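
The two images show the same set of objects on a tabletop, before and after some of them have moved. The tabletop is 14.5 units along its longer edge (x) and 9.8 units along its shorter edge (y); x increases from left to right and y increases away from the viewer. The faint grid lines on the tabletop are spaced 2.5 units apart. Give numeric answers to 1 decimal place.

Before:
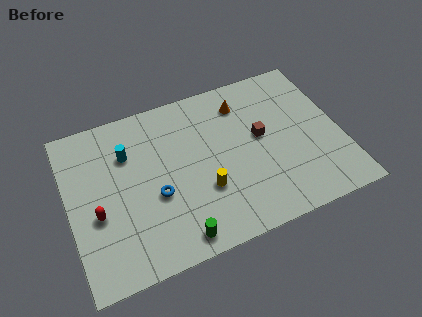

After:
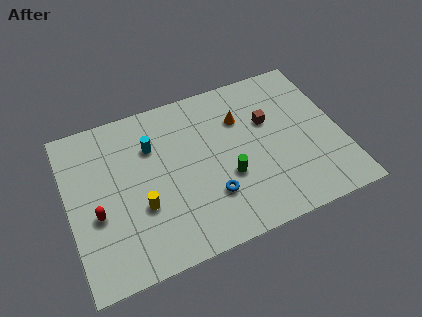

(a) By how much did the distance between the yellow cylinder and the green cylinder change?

+1.8

Before: roughly 2.8 units apart; after: 4.6. That's 1.8 units further apart.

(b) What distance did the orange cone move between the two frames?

0.9

The orange cone was near (9.6, 7.8) before and (9.4, 6.9) after, so it travelled √(0.2² + 0.9²) ≈ 0.9 units.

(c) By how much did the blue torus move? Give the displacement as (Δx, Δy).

(2.8, -1.1)

From the two frames, the blue torus sits at roughly (4.5, 3.9) before and (7.3, 2.8) after.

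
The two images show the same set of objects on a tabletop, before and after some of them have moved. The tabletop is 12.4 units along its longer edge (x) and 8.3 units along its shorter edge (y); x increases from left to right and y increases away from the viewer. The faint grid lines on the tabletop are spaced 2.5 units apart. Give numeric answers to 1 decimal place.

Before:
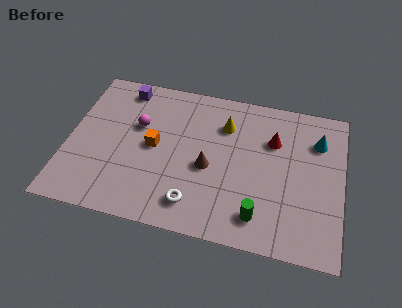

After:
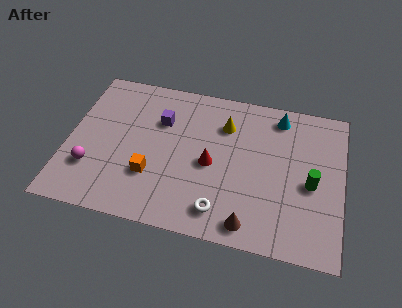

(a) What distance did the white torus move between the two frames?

1.2

The white torus was near (5.9, 1.5) before and (7.1, 1.4) after, so it travelled √(1.2² + 0.1²) ≈ 1.2 units.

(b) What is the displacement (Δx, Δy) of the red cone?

(-2.7, -1.9)

From the two frames, the red cone sits at roughly (9.2, 5.7) before and (6.5, 3.8) after.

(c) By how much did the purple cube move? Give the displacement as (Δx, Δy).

(1.8, -1.5)

The purple cube was at about (2.3, 7.2) and moved to about (4.1, 5.7).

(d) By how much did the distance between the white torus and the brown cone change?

-0.8

Before: roughly 2.2 units apart; after: 1.4. That's 0.8 units closer together.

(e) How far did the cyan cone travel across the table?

2.1

The cyan cone moved from about (11.2, 6.1) to (9.4, 7.1), a distance of √(1.8² + 1.0²) ≈ 2.1.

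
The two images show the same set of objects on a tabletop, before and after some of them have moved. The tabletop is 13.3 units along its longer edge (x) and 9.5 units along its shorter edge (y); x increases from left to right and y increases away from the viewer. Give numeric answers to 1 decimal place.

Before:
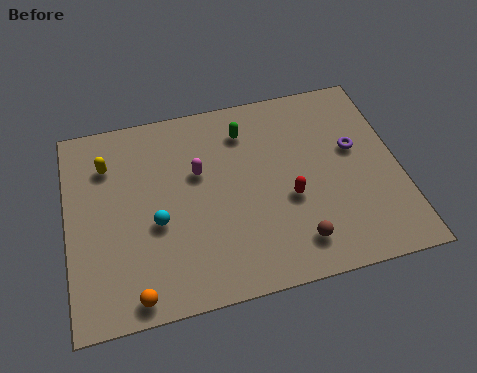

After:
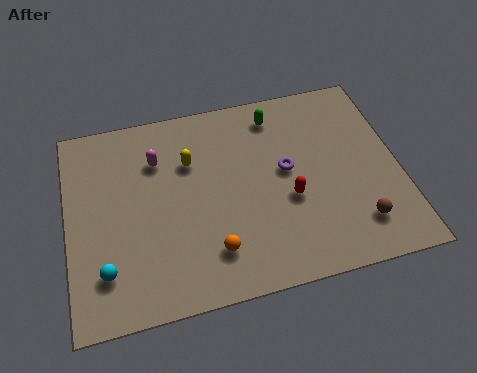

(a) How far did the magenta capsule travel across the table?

1.9

The magenta capsule moved from about (5.3, 5.9) to (3.7, 6.9), a distance of √(1.6² + 1.0²) ≈ 1.9.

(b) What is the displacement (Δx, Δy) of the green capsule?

(1.3, 0.5)

The green capsule was at about (7.3, 7.5) and moved to about (8.6, 8.0).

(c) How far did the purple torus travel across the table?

2.8

The purple torus moved from about (11.6, 5.6) to (8.8, 5.2), a distance of √(2.8² + 0.4²) ≈ 2.8.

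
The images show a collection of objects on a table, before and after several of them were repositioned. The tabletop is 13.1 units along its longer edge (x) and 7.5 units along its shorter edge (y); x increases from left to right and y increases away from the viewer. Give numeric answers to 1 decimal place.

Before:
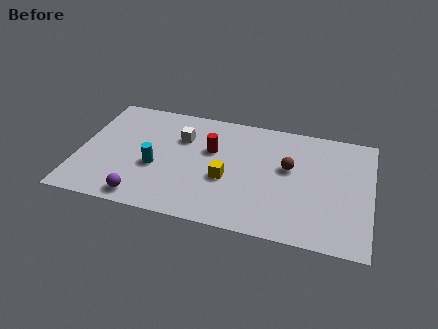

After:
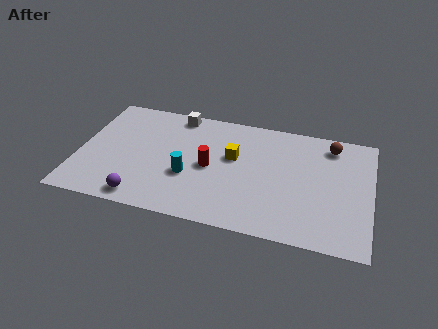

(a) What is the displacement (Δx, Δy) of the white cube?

(-0.3, 1.5)

From the two frames, the white cube sits at roughly (4.5, 5.2) before and (4.2, 6.7) after.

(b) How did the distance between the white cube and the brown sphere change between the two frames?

+2.0

Before: roughly 5.0 units apart; after: 7.0. That's 2.0 units further apart.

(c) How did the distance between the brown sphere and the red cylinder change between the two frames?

+2.4

They were about 3.5 units apart before and 5.9 after — 2.4 units further apart.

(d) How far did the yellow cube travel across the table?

1.5

The yellow cube was near (6.7, 3.0) before and (6.9, 4.5) after, so it travelled √(0.2² + 1.5²) ≈ 1.5 units.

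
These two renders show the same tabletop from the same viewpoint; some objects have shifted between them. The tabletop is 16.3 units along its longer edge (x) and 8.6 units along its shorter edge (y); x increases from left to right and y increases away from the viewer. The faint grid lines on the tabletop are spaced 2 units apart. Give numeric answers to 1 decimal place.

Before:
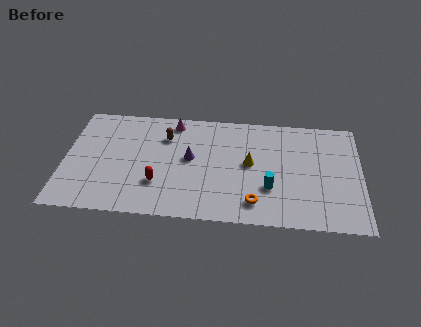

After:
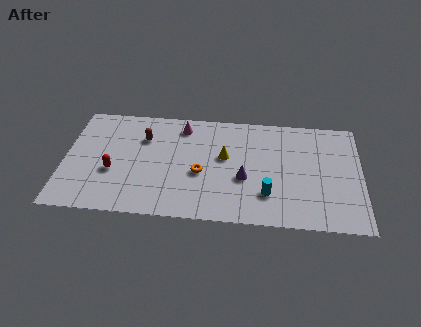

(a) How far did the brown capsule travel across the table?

1.2

The brown capsule was near (5.5, 6.3) before and (4.3, 6.1) after, so it travelled √(1.2² + 0.2²) ≈ 1.2 units.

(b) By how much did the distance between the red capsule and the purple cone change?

+4.5

They were about 2.7 units apart before and 7.2 after — 4.5 units further apart.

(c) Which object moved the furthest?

the orange torus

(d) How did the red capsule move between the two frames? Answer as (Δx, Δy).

(-2.5, 0.7)

From the two frames, the red capsule sits at roughly (5.2, 2.6) before and (2.7, 3.3) after.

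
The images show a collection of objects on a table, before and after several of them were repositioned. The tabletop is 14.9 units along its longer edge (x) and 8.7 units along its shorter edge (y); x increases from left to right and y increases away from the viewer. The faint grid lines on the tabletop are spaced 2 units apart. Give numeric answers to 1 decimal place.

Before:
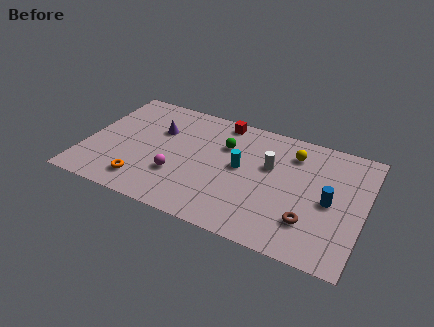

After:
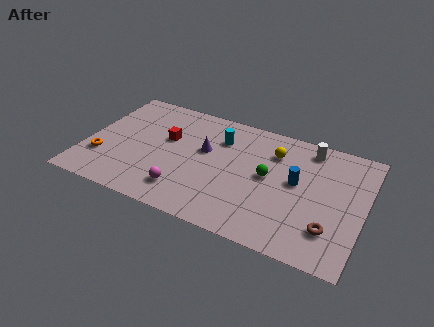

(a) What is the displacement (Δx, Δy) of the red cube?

(-2.7, -2.5)

The red cube was at about (6.9, 7.8) and moved to about (4.2, 5.3).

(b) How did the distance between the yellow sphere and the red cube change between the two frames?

+1.7

The distance was about 4.1 in the first image and 5.8 in the second, so they moved 1.7 units further apart.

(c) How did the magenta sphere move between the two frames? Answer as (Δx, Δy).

(0.5, -1.0)

From the two frames, the magenta sphere sits at roughly (5.1, 2.8) before and (5.6, 1.8) after.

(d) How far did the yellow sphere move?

1.0

The yellow sphere was near (10.9, 6.8) before and (9.9, 6.5) after, so it travelled √(1.0² + 0.3²) ≈ 1.0 units.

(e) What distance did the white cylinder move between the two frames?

2.8

The white cylinder moved from about (9.8, 5.4) to (11.7, 7.5), a distance of √(1.9² + 2.1²) ≈ 2.8.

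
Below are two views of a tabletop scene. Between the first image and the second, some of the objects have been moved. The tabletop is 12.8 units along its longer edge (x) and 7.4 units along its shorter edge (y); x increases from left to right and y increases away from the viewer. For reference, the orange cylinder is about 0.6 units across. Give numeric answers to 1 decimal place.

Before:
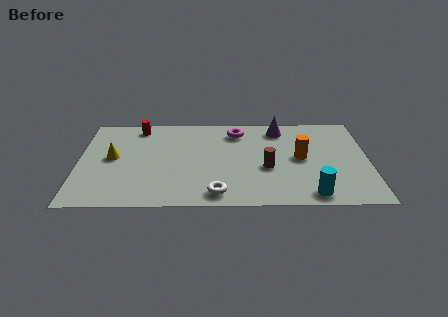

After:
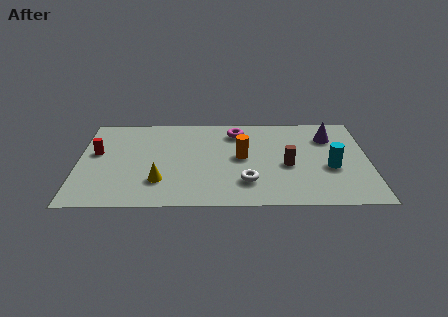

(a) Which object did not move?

the magenta torus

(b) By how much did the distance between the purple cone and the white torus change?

-0.7

The distance was about 5.9 in the first image and 5.2 in the second, so they moved 0.7 units closer together.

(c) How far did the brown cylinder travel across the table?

0.9

From (8.3, 3.0) to (9.2, 3.2), the brown cylinder covered √(0.9² + 0.2²) ≈ 0.9 units.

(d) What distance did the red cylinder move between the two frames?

2.8

The red cylinder was near (2.6, 6.4) before and (0.8, 4.3) after, so it travelled √(1.8² + 2.1²) ≈ 2.8 units.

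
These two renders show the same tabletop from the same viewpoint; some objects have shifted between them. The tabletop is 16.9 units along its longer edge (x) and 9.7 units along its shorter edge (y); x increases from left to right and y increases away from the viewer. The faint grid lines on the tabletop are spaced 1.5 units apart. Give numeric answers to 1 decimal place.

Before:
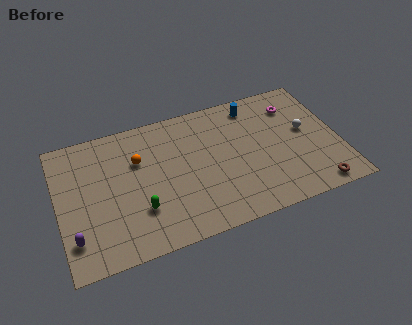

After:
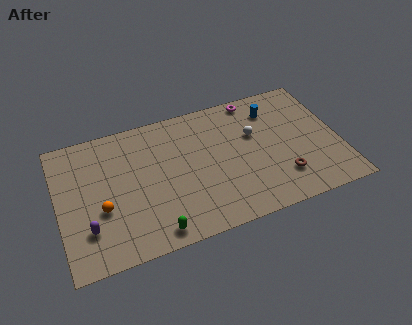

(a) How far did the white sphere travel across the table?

3.2

The white sphere moved from about (15.0, 5.4) to (11.9, 6.1), a distance of √(3.1² + 0.7²) ≈ 3.2.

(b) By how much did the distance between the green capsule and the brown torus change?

-2.7

The distance was about 10.6 in the first image and 7.9 in the second, so they moved 2.7 units closer together.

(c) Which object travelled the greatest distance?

the orange sphere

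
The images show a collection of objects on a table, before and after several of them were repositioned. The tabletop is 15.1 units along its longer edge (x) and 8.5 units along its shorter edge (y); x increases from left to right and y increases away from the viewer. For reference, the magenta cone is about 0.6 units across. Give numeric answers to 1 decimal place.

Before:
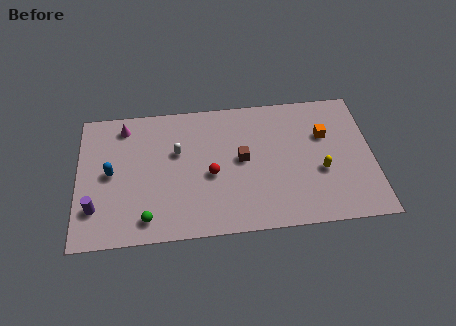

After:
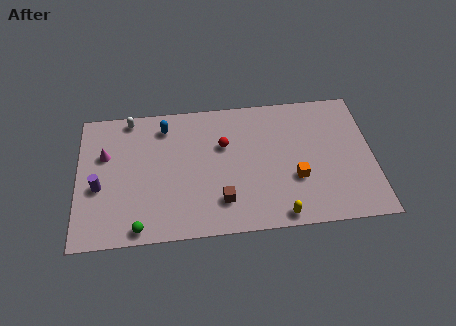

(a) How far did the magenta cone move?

2.0

The magenta cone was near (2.4, 7.2) before and (1.4, 5.5) after, so it travelled √(1.0² + 1.7²) ≈ 2.0 units.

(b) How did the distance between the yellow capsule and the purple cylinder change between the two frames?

-2.1

The distance was about 11.6 in the first image and 9.5 in the second, so they moved 2.1 units closer together.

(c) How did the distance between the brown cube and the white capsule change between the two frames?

+3.9

The distance was about 3.4 in the first image and 7.3 in the second, so they moved 3.9 units further apart.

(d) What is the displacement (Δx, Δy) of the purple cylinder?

(0.2, 1.3)

The purple cylinder started near (0.9, 2.2) and ended near (1.1, 3.5).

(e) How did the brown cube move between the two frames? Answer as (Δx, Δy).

(-1.1, -2.5)

The brown cube started near (8.4, 4.5) and ended near (7.3, 2.0).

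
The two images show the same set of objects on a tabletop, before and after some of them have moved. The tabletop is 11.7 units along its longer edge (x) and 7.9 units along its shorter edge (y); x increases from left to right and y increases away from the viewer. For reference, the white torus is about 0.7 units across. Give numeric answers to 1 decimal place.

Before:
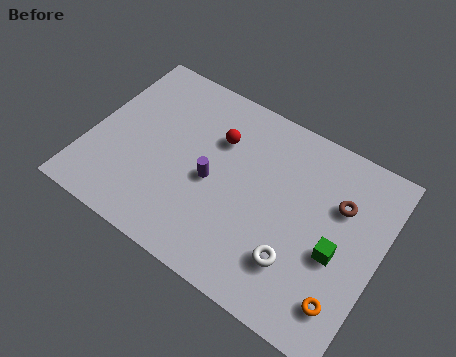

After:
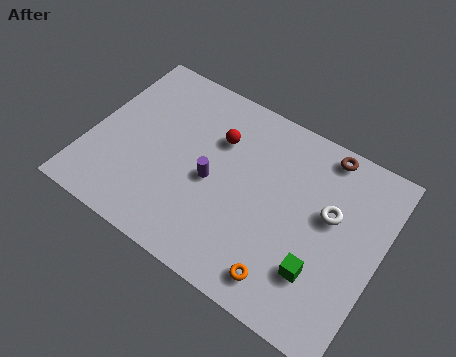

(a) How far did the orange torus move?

2.3

The orange torus moved from about (10.7, 1.6) to (8.4, 1.2), a distance of √(2.3² + 0.4²) ≈ 2.3.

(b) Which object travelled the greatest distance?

the white torus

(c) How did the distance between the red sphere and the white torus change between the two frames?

-0.3

Before: roughly 5.1 units apart; after: 4.8. That's 0.3 units closer together.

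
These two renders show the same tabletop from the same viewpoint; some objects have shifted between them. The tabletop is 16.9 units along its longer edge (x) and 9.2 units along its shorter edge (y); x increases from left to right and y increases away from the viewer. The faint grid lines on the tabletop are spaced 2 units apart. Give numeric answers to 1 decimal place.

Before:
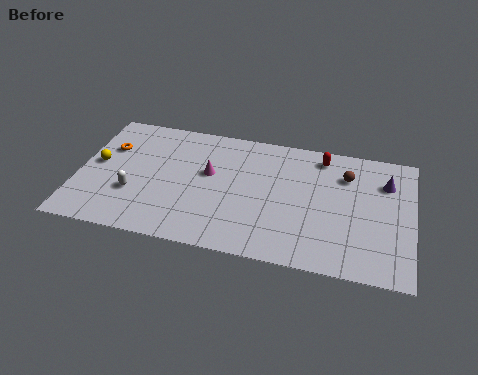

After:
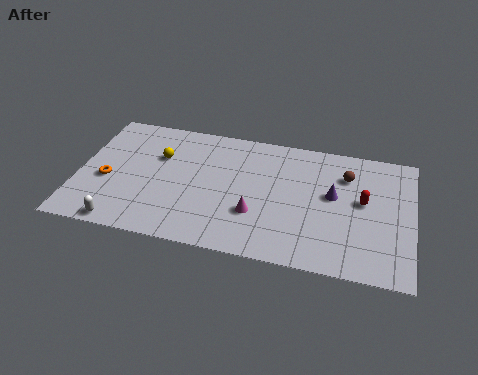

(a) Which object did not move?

the brown sphere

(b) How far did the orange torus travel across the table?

2.4

From (1.4, 6.2) to (1.5, 3.8), the orange torus covered √(0.1² + 2.4²) ≈ 2.4 units.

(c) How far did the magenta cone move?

3.5

The magenta cone was near (6.6, 5.4) before and (9.1, 3.0) after, so it travelled √(2.5² + 2.4²) ≈ 3.5 units.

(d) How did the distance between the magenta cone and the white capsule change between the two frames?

+2.6

The distance was about 4.4 in the first image and 7.0 in the second, so they moved 2.6 units further apart.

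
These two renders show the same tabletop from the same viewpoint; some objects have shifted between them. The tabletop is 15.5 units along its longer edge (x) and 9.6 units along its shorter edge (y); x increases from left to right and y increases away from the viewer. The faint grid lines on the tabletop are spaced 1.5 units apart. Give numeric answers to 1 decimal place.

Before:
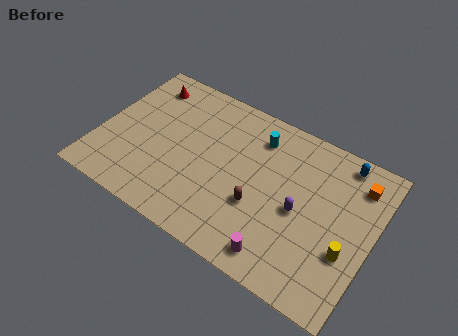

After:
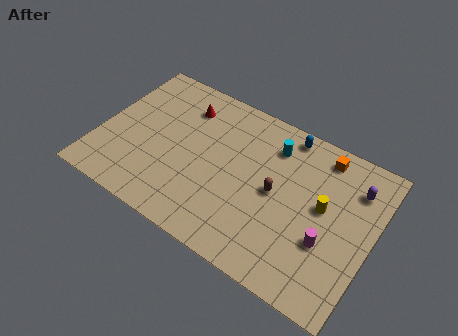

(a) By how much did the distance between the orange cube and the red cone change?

-4.5

Before: roughly 12.4 units apart; after: 7.9. That's 4.5 units closer together.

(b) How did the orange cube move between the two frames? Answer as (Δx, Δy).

(-2.1, 0.7)

The orange cube was at about (14.3, 7.6) and moved to about (12.2, 8.3).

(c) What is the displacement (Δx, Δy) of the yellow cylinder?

(-1.6, 1.9)

The yellow cylinder started near (14.3, 3.4) and ended near (12.7, 5.3).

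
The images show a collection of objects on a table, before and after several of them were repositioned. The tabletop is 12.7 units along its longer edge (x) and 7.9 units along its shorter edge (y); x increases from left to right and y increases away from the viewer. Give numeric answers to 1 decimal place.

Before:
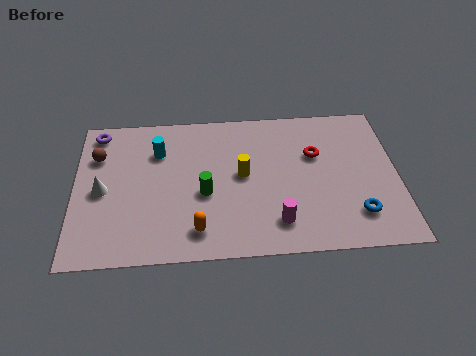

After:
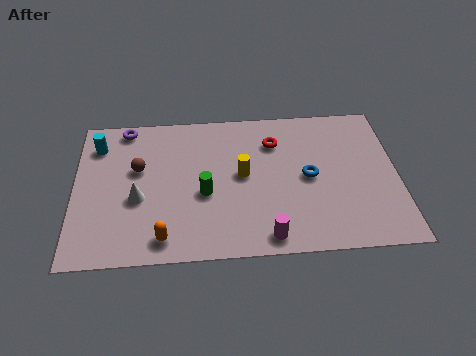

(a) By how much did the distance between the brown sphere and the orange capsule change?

-1.9

They were about 5.7 units apart before and 3.8 after — 1.9 units closer together.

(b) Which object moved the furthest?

the blue torus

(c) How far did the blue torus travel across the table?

2.8

The blue torus moved from about (11.0, 1.8) to (9.2, 3.9), a distance of √(1.8² + 2.1²) ≈ 2.8.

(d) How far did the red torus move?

1.8

From (9.5, 5.1) to (7.9, 5.9), the red torus covered √(1.6² + 0.8²) ≈ 1.8 units.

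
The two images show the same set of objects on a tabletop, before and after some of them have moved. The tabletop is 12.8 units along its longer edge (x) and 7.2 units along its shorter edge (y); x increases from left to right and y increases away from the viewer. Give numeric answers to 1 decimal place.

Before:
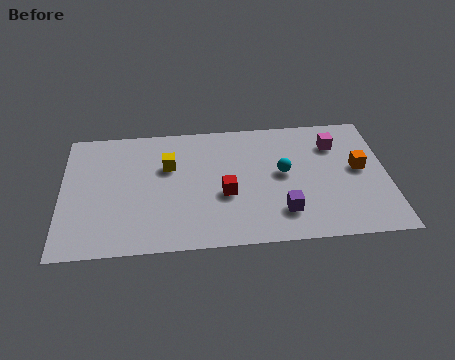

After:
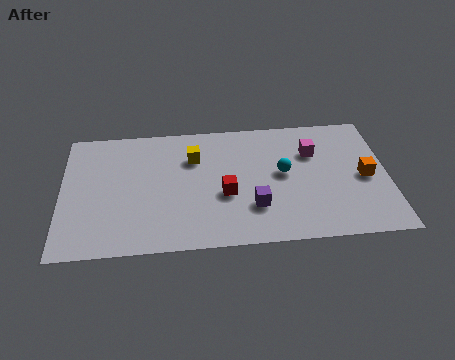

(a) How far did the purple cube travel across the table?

1.2

From (8.6, 1.7) to (7.5, 2.1), the purple cube covered √(1.1² + 0.4²) ≈ 1.2 units.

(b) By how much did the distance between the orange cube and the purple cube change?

+0.8

The distance was about 3.8 in the first image and 4.6 in the second, so they moved 0.8 units further apart.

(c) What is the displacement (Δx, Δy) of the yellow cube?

(1.0, 0.4)

The yellow cube was at about (4.2, 4.7) and moved to about (5.2, 5.1).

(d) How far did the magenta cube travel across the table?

1.0

From (10.8, 5.4) to (9.9, 5.0), the magenta cube covered √(0.9² + 0.4²) ≈ 1.0 units.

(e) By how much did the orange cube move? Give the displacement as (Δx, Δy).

(0.2, -0.5)

From the two frames, the orange cube sits at roughly (11.7, 3.9) before and (11.9, 3.4) after.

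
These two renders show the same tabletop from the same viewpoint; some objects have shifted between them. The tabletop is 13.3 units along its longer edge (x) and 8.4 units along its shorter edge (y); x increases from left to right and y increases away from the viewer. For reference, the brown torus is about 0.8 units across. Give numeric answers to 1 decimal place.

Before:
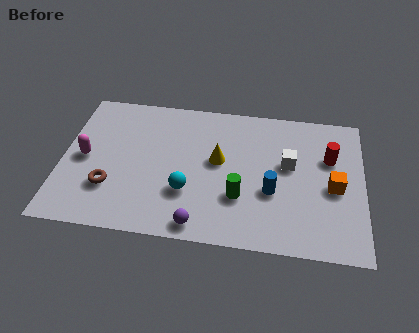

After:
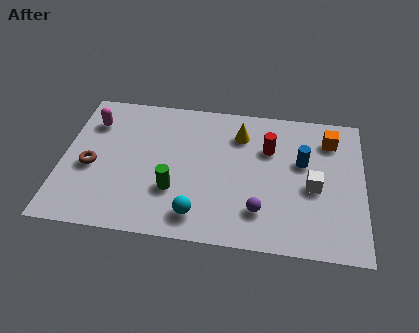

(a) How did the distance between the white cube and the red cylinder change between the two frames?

+0.9

The distance was about 1.9 in the first image and 2.8 in the second, so they moved 0.9 units further apart.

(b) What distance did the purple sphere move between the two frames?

2.8

From (6.2, 0.9) to (8.8, 2.0), the purple sphere covered √(2.6² + 1.1²) ≈ 2.8 units.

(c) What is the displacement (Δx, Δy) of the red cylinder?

(-2.7, 0.2)

The red cylinder started near (11.8, 5.5) and ended near (9.1, 5.7).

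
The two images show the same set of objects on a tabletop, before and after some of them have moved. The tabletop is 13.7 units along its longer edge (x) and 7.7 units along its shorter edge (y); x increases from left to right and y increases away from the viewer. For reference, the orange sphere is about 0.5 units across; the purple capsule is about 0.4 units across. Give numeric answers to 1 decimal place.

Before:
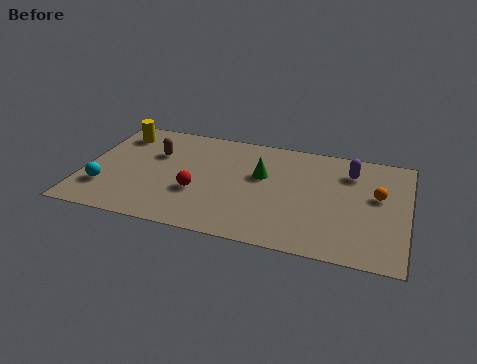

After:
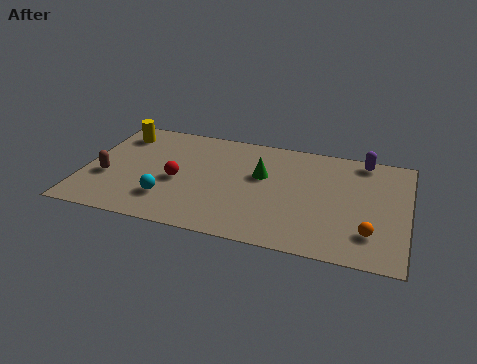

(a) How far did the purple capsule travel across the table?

1.1

The purple capsule was near (11.2, 5.9) before and (11.7, 6.9) after, so it travelled √(0.5² + 1.0²) ≈ 1.1 units.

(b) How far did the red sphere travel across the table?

1.1

The red sphere moved from about (4.9, 2.8) to (4.0, 3.4), a distance of √(0.9² + 0.6²) ≈ 1.1.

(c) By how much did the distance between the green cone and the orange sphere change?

+0.6

The distance was about 4.9 in the first image and 5.5 in the second, so they moved 0.6 units further apart.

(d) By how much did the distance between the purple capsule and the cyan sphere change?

-1.5

Before: roughly 10.9 units apart; after: 9.4. That's 1.5 units closer together.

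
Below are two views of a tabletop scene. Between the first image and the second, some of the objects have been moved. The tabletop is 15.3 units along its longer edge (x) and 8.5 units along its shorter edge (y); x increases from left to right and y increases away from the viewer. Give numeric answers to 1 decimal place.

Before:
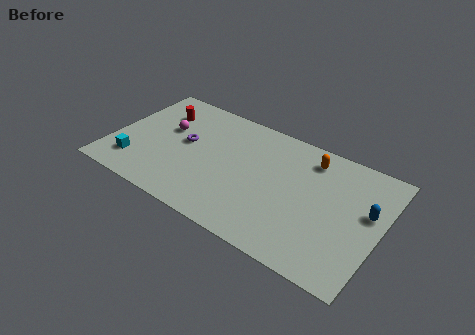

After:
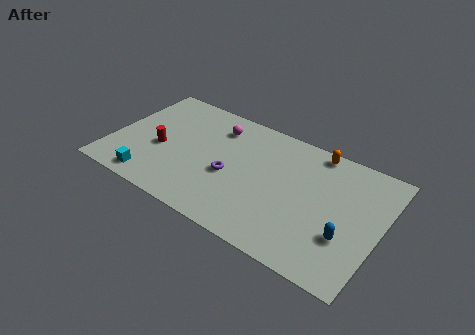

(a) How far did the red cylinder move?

2.7

The red cylinder moved from about (2.3, 6.3) to (2.8, 3.6), a distance of √(0.5² + 2.7²) ≈ 2.7.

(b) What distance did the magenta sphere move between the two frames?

3.1

The magenta sphere was near (2.9, 5.2) before and (5.6, 6.7) after, so it travelled √(2.7² + 1.5²) ≈ 3.1 units.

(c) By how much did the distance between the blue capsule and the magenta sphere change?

-2.7

They were about 11.6 units apart before and 8.9 after — 2.7 units closer together.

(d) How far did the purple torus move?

3.0

From (4.1, 4.7) to (6.9, 3.6), the purple torus covered √(2.8² + 1.1²) ≈ 3.0 units.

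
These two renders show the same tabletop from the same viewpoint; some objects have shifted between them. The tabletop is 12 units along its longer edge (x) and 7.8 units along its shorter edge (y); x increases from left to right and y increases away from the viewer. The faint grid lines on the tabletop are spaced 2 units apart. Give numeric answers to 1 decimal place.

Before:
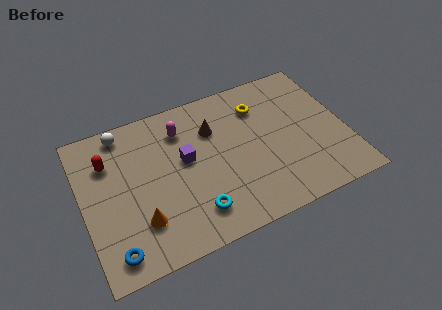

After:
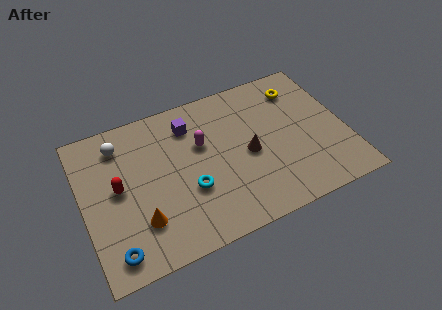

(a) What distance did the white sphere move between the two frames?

0.6

The white sphere moved from about (2.1, 6.9) to (1.9, 6.3), a distance of √(0.2² + 0.6²) ≈ 0.6.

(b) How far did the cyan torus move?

1.2

The cyan torus was near (4.8, 1.6) before and (4.7, 2.8) after, so it travelled √(0.1² + 1.2²) ≈ 1.2 units.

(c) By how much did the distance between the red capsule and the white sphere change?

+0.7

The distance was about 1.5 in the first image and 2.2 in the second, so they moved 0.7 units further apart.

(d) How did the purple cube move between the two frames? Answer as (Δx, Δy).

(0.4, 1.7)

From the two frames, the purple cube sits at roughly (4.7, 4.4) before and (5.1, 6.1) after.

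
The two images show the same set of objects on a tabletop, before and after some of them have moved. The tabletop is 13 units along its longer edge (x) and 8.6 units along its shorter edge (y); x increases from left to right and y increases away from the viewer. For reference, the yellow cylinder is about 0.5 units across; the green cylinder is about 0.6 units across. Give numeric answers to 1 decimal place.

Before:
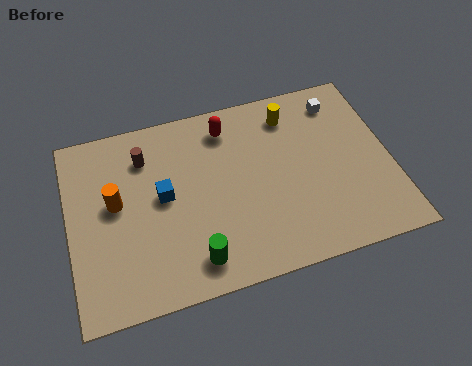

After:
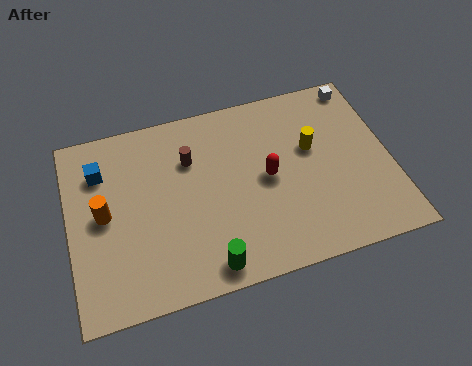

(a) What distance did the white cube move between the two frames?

1.1

The white cube was near (11.2, 7.1) before and (12.1, 7.7) after, so it travelled √(0.9² + 0.6²) ≈ 1.1 units.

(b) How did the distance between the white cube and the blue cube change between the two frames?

+3.0

Before: roughly 7.8 units apart; after: 10.8. That's 3.0 units further apart.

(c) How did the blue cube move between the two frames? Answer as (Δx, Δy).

(-2.4, 1.8)

The blue cube started near (3.8, 4.6) and ended near (1.4, 6.4).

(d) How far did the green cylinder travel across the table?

0.6

From (4.8, 1.4) to (5.3, 1.0), the green cylinder covered √(0.5² + 0.4²) ≈ 0.6 units.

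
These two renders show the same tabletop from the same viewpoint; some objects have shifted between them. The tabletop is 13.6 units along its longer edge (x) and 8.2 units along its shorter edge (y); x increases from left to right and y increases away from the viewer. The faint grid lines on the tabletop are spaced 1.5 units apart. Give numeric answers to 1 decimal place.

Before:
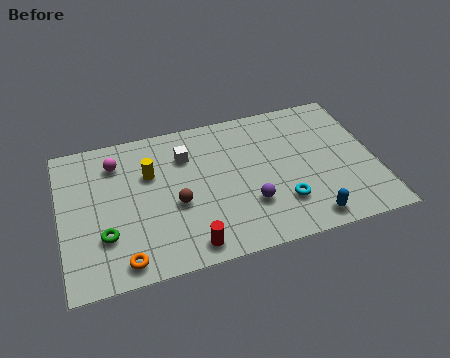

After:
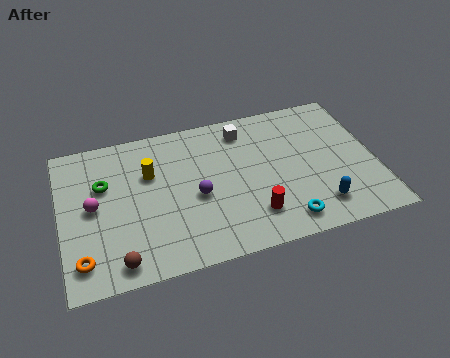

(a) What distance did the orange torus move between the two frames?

1.8

The orange torus moved from about (2.5, 1.0) to (0.8, 1.5), a distance of √(1.7² + 0.5²) ≈ 1.8.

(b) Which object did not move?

the yellow cylinder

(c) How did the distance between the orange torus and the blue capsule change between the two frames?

+2.2

The distance was about 7.9 in the first image and 10.1 in the second, so they moved 2.2 units further apart.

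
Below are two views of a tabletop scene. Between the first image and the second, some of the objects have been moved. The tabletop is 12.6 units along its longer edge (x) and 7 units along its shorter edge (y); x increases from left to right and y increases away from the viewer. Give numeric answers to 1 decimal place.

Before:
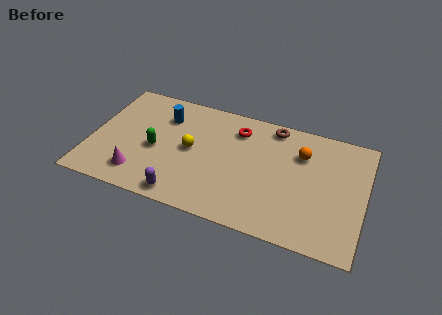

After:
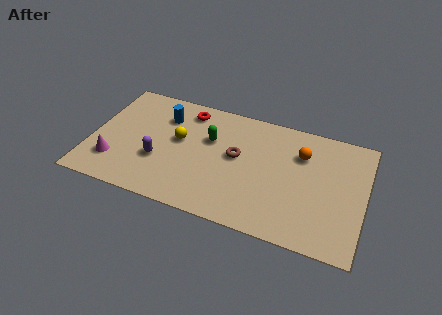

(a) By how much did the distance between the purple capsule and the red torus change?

-1.6

Before: roughly 5.1 units apart; after: 3.5. That's 1.6 units closer together.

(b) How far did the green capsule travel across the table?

2.8

The green capsule was near (3.0, 3.1) before and (5.4, 4.5) after, so it travelled √(2.4² + 1.4²) ≈ 2.8 units.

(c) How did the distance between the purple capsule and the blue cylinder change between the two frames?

-1.9

They were about 4.6 units apart before and 2.7 after — 1.9 units closer together.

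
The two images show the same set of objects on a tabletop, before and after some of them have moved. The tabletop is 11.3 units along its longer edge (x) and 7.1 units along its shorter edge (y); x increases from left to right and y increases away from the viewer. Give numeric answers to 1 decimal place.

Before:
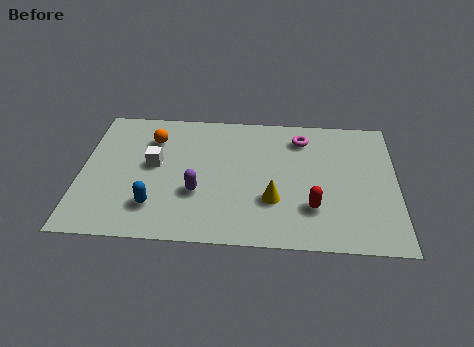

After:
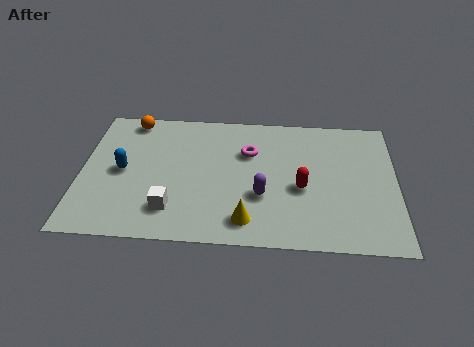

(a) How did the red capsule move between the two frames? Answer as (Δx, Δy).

(-0.4, 1.0)

The red capsule was at about (8.3, 2.0) and moved to about (7.9, 3.0).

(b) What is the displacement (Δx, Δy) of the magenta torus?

(-1.9, -0.9)

From the two frames, the magenta torus sits at roughly (7.9, 5.7) before and (6.0, 4.8) after.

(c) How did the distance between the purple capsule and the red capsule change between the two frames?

-2.6

The distance was about 4.1 in the first image and 1.5 in the second, so they moved 2.6 units closer together.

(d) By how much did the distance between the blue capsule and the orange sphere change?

-0.8

They were about 3.6 units apart before and 2.8 after — 0.8 units closer together.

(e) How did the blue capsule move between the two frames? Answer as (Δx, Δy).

(-1.2, 1.8)

The blue capsule started near (2.7, 1.7) and ended near (1.5, 3.5).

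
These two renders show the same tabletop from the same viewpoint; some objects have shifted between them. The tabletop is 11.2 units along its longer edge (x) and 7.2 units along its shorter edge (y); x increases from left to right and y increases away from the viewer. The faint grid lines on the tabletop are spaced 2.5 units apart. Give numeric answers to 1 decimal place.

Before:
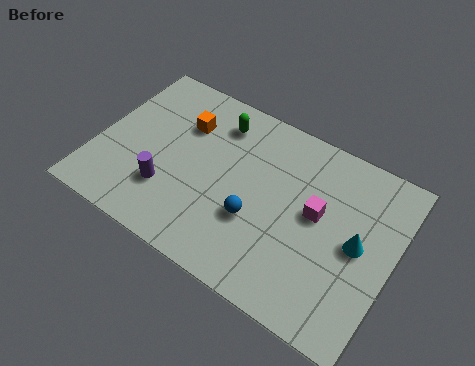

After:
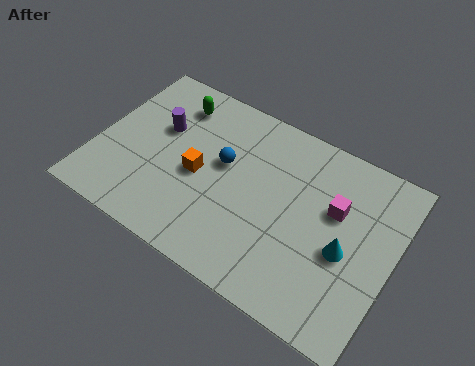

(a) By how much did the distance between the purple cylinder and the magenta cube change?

+1.0

Before: roughly 5.7 units apart; after: 6.7. That's 1.0 units further apart.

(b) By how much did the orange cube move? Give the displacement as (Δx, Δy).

(0.9, -1.8)

The orange cube started near (3.0, 5.1) and ended near (3.9, 3.3).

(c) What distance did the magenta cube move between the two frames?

0.8

The magenta cube moved from about (8.3, 4.0) to (8.9, 4.5), a distance of √(0.6² + 0.5²) ≈ 0.8.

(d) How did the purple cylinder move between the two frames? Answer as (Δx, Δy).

(-0.7, 2.4)

The purple cylinder was at about (2.9, 2.1) and moved to about (2.2, 4.5).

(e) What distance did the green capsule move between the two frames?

1.7

The green capsule moved from about (4.2, 5.8) to (2.5, 5.8), a distance of √(1.7² + 0.0²) ≈ 1.7.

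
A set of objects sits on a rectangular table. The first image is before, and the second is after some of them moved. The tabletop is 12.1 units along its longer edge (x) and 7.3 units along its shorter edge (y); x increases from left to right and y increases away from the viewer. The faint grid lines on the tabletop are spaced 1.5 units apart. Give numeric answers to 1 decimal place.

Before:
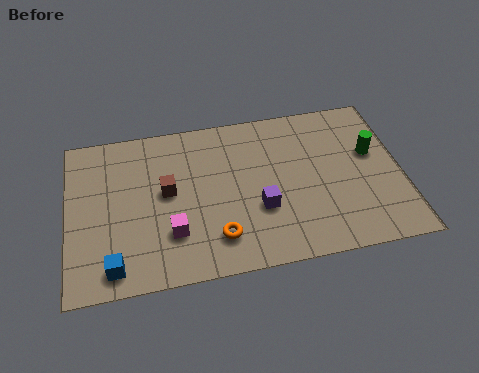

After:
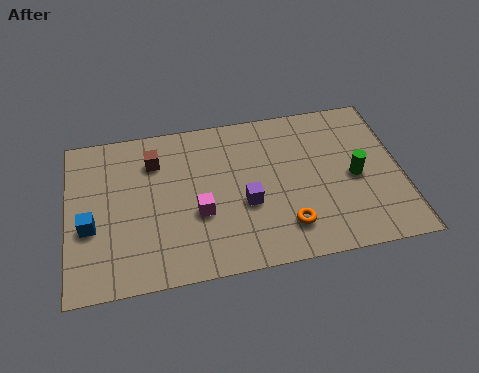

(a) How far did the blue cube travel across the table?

2.1

The blue cube moved from about (1.6, 1.0) to (0.8, 2.9), a distance of √(0.8² + 1.9²) ≈ 2.1.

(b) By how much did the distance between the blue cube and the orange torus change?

+3.4

Before: roughly 3.7 units apart; after: 7.1. That's 3.4 units further apart.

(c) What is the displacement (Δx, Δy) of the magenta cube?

(1.0, 0.7)

From the two frames, the magenta cube sits at roughly (3.7, 2.1) before and (4.7, 2.8) after.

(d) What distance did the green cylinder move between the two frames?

1.2

The green cylinder moved from about (11.1, 4.4) to (10.4, 3.4), a distance of √(0.7² + 1.0²) ≈ 1.2.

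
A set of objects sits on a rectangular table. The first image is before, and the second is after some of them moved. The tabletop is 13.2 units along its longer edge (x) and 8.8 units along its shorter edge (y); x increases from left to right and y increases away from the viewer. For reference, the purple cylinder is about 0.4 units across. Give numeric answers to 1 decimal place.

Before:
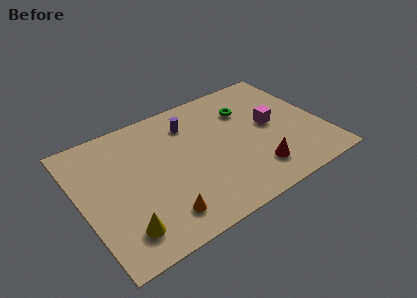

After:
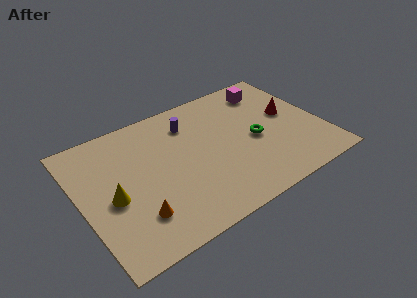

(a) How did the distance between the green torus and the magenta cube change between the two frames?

+1.5

The distance was about 2.0 in the first image and 3.5 in the second, so they moved 1.5 units further apart.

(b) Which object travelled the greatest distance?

the red cone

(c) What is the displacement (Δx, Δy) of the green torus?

(0.1, -2.3)

The green torus started near (9.4, 6.3) and ended near (9.5, 4.0).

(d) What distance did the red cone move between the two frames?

3.9

From (9.1, 1.9) to (11.6, 4.9), the red cone covered √(2.5² + 3.0²) ≈ 3.9 units.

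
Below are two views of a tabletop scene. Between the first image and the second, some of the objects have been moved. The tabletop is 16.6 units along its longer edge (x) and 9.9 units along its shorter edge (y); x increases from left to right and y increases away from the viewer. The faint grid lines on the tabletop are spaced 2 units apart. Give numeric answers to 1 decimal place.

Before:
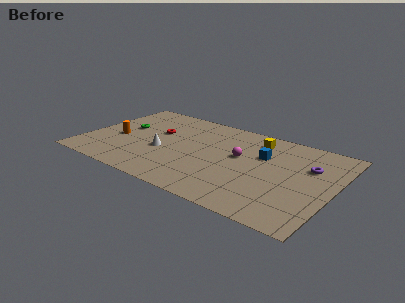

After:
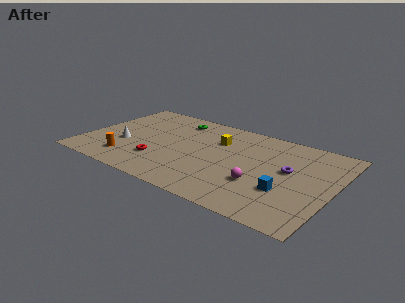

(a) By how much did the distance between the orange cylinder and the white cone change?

-1.4

The distance was about 3.2 in the first image and 1.8 in the second, so they moved 1.4 units closer together.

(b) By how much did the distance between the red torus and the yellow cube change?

-1.5

They were about 6.8 units apart before and 5.3 after — 1.5 units closer together.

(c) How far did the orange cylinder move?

2.5

The orange cylinder was near (2.1, 4.2) before and (3.3, 2.0) after, so it travelled √(1.2² + 2.2²) ≈ 2.5 units.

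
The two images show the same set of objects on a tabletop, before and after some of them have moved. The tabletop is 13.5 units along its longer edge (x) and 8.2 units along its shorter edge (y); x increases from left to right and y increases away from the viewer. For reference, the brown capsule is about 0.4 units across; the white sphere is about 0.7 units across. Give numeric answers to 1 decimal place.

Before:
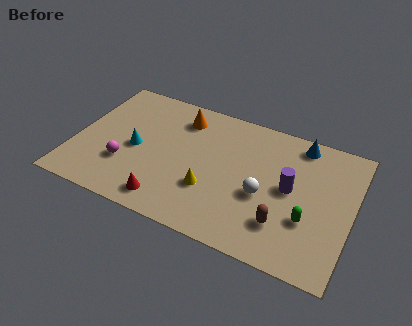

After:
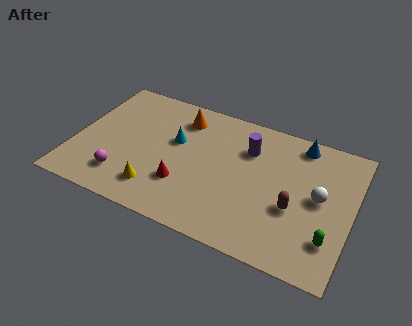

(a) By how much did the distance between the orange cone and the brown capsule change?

-0.3

The distance was about 7.1 in the first image and 6.8 in the second, so they moved 0.3 units closer together.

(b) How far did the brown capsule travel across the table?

1.2

The brown capsule moved from about (10.4, 2.1) to (10.8, 3.2), a distance of √(0.4² + 1.1²) ≈ 1.2.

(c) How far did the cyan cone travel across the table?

2.2

From (3.0, 3.8) to (4.8, 5.0), the cyan cone covered √(1.8² + 1.2²) ≈ 2.2 units.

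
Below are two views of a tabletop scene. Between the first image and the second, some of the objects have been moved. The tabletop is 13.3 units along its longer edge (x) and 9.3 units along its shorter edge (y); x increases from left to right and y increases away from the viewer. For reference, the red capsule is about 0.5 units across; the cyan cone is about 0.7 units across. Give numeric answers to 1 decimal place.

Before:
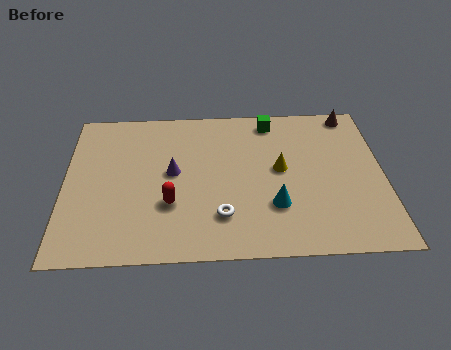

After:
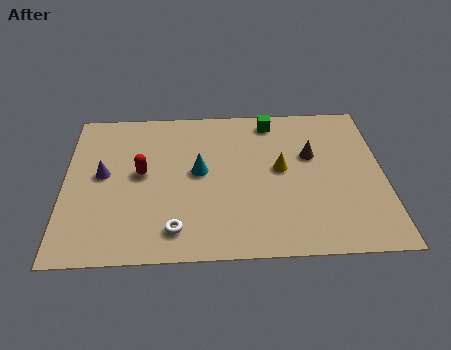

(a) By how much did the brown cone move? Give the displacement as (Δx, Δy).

(-1.8, -2.6)

From the two frames, the brown cone sits at roughly (12.1, 8.4) before and (10.3, 5.8) after.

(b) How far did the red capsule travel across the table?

2.2

From (4.4, 3.1) to (3.2, 5.0), the red capsule covered √(1.2² + 1.9²) ≈ 2.2 units.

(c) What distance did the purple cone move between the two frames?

2.9

From (4.5, 5.0) to (1.6, 5.0), the purple cone covered √(2.9² + 0.0²) ≈ 2.9 units.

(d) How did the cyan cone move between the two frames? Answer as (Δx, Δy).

(-3.1, 2.2)

The cyan cone was at about (8.7, 2.8) and moved to about (5.6, 5.0).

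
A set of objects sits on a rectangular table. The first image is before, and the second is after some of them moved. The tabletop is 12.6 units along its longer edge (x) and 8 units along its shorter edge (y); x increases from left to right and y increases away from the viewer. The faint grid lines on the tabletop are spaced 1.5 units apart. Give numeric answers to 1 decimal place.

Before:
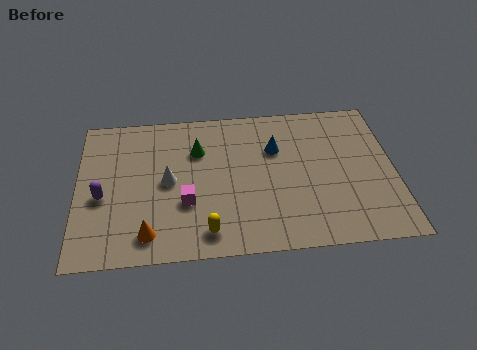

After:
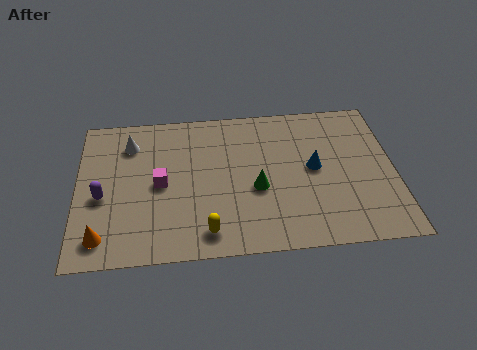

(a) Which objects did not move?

the yellow capsule and the purple capsule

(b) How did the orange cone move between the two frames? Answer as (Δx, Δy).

(-1.8, 0.0)

From the two frames, the orange cone sits at roughly (2.8, 1.3) before and (1.0, 1.3) after.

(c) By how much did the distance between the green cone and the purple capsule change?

+1.7

Before: roughly 4.4 units apart; after: 6.1. That's 1.7 units further apart.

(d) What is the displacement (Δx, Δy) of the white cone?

(-1.5, 2.2)

The white cone was at about (3.6, 4.0) and moved to about (2.1, 6.2).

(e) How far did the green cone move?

3.3

The green cone was near (4.8, 5.6) before and (7.1, 3.3) after, so it travelled √(2.3² + 2.3²) ≈ 3.3 units.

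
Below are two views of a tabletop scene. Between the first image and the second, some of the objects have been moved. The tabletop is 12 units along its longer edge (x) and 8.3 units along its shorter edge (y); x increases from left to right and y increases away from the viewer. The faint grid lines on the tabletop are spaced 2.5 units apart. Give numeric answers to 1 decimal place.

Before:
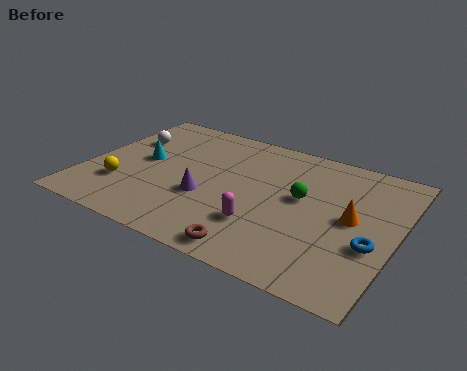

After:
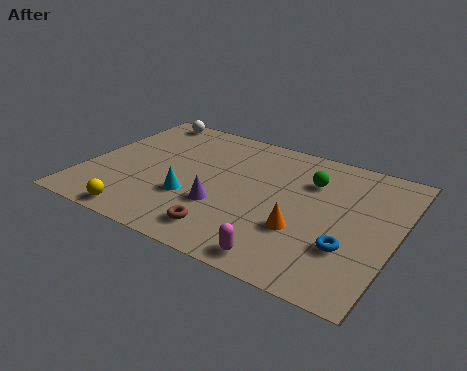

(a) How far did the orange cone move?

2.3

The orange cone was near (10.3, 4.3) before and (8.6, 2.8) after, so it travelled √(1.7² + 1.5²) ≈ 2.3 units.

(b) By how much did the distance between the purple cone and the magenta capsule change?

+0.9

The distance was about 2.4 in the first image and 3.3 in the second, so they moved 0.9 units further apart.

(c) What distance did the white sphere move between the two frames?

1.9

The white sphere was near (1.2, 5.6) before and (1.5, 7.5) after, so it travelled √(0.3² + 1.9²) ≈ 1.9 units.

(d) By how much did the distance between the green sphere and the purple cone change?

+0.5

Before: roughly 3.8 units apart; after: 4.3. That's 0.5 units further apart.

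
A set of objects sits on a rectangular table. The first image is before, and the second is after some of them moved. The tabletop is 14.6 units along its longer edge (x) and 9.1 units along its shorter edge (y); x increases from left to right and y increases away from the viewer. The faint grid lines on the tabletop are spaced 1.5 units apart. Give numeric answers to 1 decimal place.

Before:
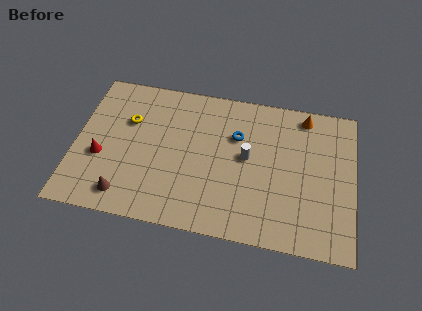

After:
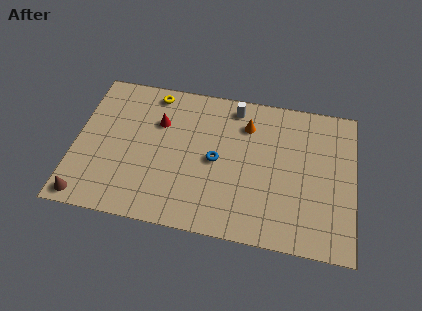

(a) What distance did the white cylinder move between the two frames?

3.1

From (9.0, 4.9) to (8.2, 7.9), the white cylinder covered √(0.8² + 3.0²) ≈ 3.1 units.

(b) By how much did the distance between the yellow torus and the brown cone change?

+3.1

Before: roughly 4.6 units apart; after: 7.7. That's 3.1 units further apart.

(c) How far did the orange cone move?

3.2

The orange cone was near (11.9, 8.0) before and (8.9, 6.9) after, so it travelled √(3.0² + 1.1²) ≈ 3.2 units.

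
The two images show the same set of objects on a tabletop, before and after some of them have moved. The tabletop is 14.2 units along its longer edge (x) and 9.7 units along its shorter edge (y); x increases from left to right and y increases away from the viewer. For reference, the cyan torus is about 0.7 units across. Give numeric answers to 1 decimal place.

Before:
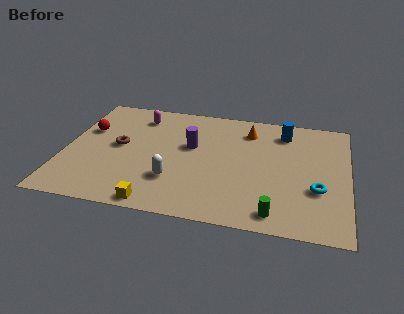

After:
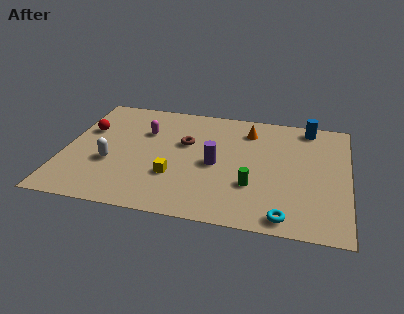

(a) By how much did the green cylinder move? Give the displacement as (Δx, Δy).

(-1.2, 1.9)

The green cylinder started near (10.7, 1.2) and ended near (9.5, 3.1).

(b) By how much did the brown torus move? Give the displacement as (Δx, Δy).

(3.3, 0.9)

The brown torus started near (2.7, 5.1) and ended near (6.0, 6.0).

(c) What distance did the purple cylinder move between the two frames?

1.8

From (6.3, 5.8) to (7.6, 4.5), the purple cylinder covered √(1.3² + 1.3²) ≈ 1.8 units.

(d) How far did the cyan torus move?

2.8

From (12.7, 3.4) to (11.2, 1.0), the cyan torus covered √(1.5² + 2.4²) ≈ 2.8 units.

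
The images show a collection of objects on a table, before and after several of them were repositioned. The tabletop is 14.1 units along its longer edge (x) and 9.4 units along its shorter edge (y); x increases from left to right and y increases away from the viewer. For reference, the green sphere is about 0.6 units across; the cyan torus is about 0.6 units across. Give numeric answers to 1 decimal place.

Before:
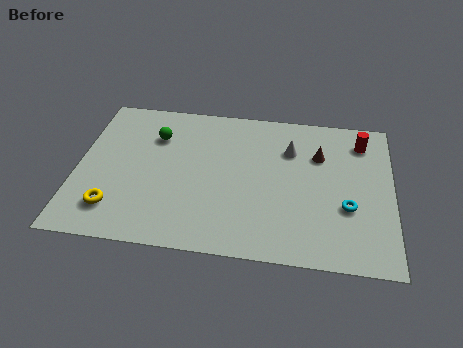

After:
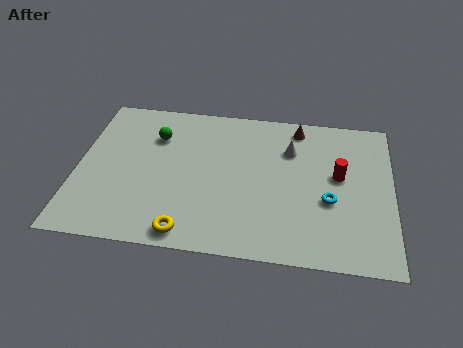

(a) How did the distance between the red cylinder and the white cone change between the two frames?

-0.7

The distance was about 3.3 in the first image and 2.6 in the second, so they moved 0.7 units closer together.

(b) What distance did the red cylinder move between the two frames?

2.5

The red cylinder was near (12.7, 7.6) before and (11.7, 5.3) after, so it travelled √(1.0² + 2.3²) ≈ 2.5 units.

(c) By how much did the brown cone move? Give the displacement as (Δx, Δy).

(-1.0, 1.7)

From the two frames, the brown cone sits at roughly (10.8, 6.5) before and (9.8, 8.2) after.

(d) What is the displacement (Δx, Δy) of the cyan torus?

(-0.8, 0.3)

The cyan torus started near (12.1, 3.4) and ended near (11.3, 3.7).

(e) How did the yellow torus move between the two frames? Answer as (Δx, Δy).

(3.3, -1.0)

The yellow torus started near (1.8, 2.0) and ended near (5.1, 1.0).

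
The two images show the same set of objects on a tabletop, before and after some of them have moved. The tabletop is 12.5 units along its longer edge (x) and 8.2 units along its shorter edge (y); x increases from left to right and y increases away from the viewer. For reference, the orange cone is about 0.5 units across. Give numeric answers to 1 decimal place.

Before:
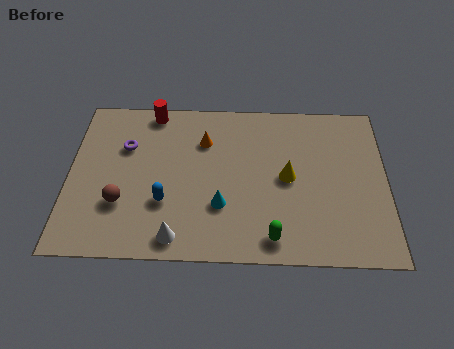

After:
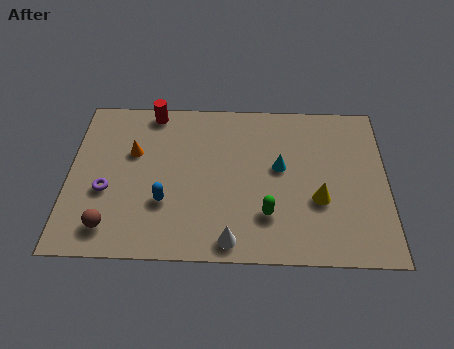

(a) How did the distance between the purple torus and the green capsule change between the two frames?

-0.9

The distance was about 7.3 in the first image and 6.4 in the second, so they moved 0.9 units closer together.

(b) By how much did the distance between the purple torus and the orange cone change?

-0.9

Before: roughly 3.1 units apart; after: 2.2. That's 0.9 units closer together.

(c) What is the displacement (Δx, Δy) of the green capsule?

(-0.2, 1.1)

The green capsule started near (8.0, 1.1) and ended near (7.8, 2.2).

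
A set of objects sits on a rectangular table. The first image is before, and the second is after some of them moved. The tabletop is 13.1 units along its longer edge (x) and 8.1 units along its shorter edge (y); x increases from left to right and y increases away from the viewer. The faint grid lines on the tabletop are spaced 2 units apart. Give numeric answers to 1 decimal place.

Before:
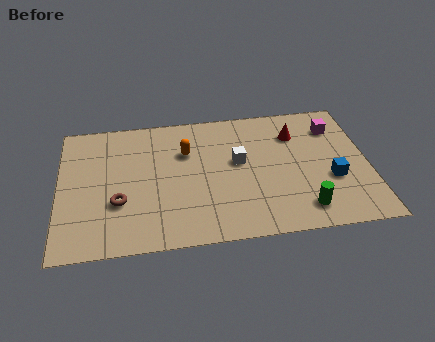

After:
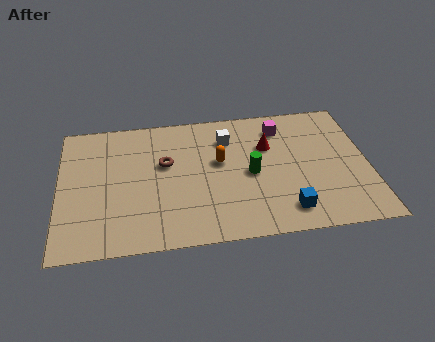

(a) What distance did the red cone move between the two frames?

1.3

From (10.1, 6.0) to (8.9, 5.4), the red cone covered √(1.2² + 0.6²) ≈ 1.3 units.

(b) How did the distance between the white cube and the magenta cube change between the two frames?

-2.2

The distance was about 4.5 in the first image and 2.3 in the second, so they moved 2.2 units closer together.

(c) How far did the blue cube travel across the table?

2.6

The blue cube moved from about (11.5, 3.0) to (9.5, 1.4), a distance of √(2.0² + 1.6²) ≈ 2.6.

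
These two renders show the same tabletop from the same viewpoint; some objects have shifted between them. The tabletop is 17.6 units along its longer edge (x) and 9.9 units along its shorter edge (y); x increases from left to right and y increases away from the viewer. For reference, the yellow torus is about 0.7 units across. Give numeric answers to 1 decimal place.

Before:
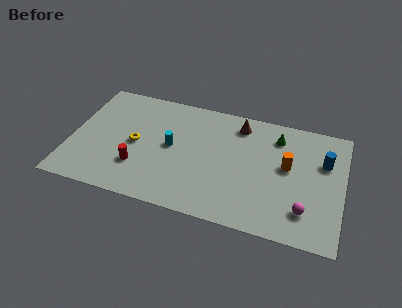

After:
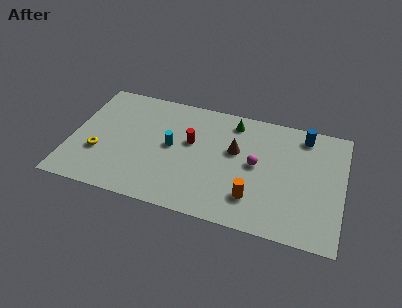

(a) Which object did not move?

the cyan cylinder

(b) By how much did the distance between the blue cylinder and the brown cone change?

-0.9

They were about 5.9 units apart before and 5.0 after — 0.9 units closer together.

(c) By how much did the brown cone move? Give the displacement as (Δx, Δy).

(-0.1, -2.3)

From the two frames, the brown cone sits at roughly (10.7, 8.3) before and (10.6, 6.0) after.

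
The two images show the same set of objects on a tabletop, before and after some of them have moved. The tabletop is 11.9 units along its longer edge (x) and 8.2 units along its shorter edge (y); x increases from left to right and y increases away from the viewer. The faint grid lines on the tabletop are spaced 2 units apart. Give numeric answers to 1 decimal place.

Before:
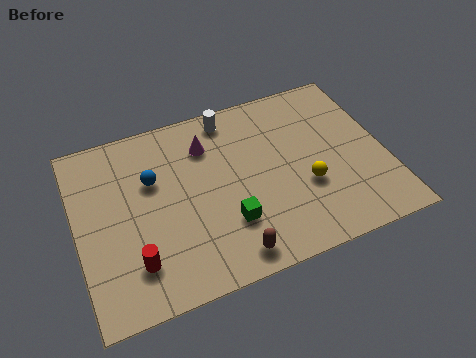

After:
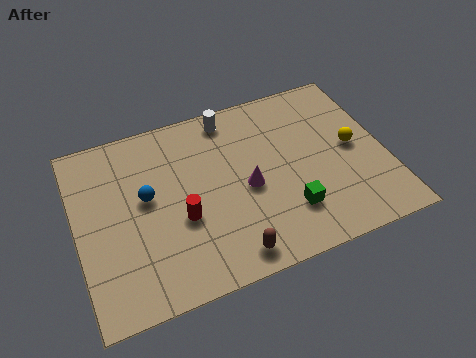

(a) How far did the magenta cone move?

2.8

The magenta cone moved from about (5.2, 6.2) to (6.5, 3.7), a distance of √(1.3² + 2.5²) ≈ 2.8.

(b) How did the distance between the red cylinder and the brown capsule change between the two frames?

-0.9

They were about 3.6 units apart before and 2.7 after — 0.9 units closer together.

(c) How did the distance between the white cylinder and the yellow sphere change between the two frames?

+0.5

The distance was about 4.9 in the first image and 5.4 in the second, so they moved 0.5 units further apart.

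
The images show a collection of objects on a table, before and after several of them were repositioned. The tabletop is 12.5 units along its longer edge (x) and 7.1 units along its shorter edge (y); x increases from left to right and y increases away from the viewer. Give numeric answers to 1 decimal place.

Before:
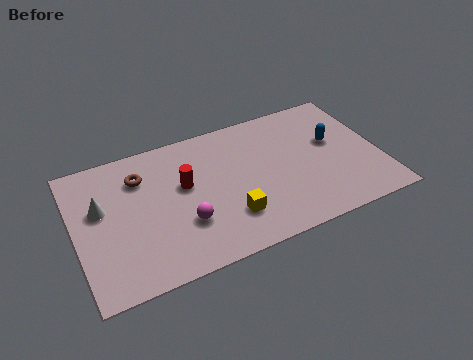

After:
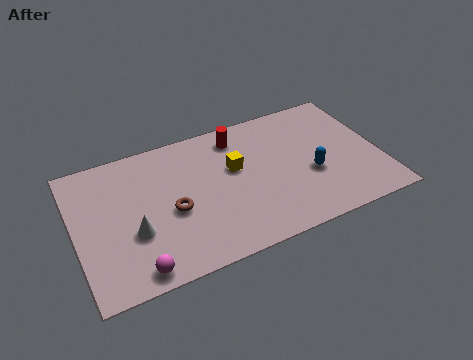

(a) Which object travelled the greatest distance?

the red cylinder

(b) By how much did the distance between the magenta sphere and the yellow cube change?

+3.8

The distance was about 1.8 in the first image and 5.6 in the second, so they moved 3.8 units further apart.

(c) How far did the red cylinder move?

2.9

The red cylinder moved from about (4.5, 4.2) to (6.9, 5.9), a distance of √(2.4² + 1.7²) ≈ 2.9.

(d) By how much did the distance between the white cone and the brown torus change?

-0.3

They were about 2.0 units apart before and 1.7 after — 0.3 units closer together.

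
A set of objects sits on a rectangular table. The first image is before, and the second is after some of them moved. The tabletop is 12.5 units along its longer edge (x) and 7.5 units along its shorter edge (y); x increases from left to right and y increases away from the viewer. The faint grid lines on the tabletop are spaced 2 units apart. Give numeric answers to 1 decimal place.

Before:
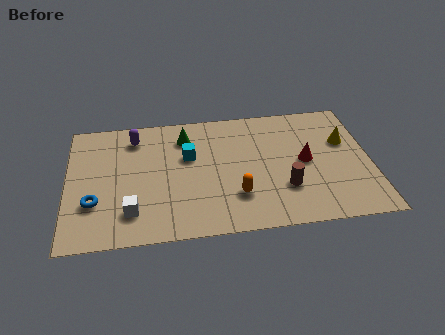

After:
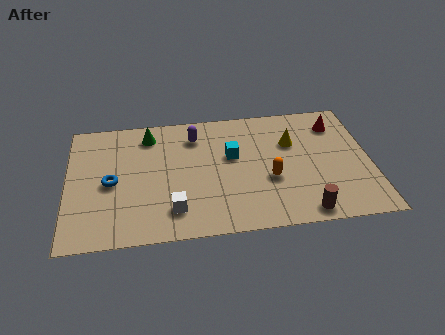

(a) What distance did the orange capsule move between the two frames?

1.6

The orange capsule moved from about (6.9, 2.1) to (8.3, 2.9), a distance of √(1.4² + 0.8²) ≈ 1.6.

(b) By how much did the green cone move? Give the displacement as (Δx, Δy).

(-1.5, 0.3)

From the two frames, the green cone sits at roughly (4.9, 5.9) before and (3.4, 6.2) after.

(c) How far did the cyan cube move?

1.8

The cyan cube moved from about (5.0, 4.7) to (6.8, 4.5), a distance of √(1.8² + 0.2²) ≈ 1.8.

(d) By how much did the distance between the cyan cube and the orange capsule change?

-1.0

The distance was about 3.2 in the first image and 2.2 in the second, so they moved 1.0 units closer together.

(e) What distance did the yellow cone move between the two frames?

2.2

From (11.5, 4.8) to (9.3, 5.0), the yellow cone covered √(2.2² + 0.2²) ≈ 2.2 units.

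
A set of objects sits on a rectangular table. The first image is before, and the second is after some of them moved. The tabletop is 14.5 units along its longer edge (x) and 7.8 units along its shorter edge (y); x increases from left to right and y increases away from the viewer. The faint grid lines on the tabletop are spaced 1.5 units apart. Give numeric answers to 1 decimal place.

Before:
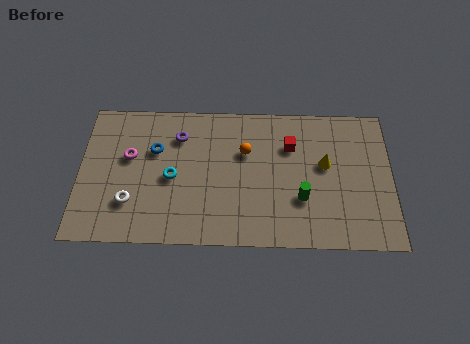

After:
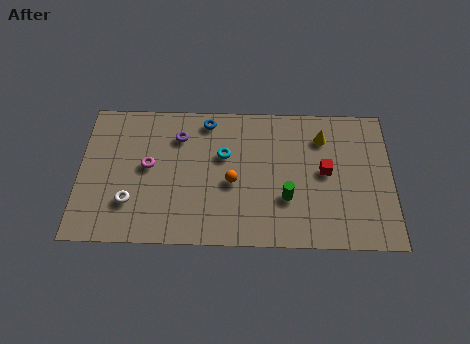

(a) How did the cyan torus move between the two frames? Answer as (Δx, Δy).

(2.4, 1.3)

The cyan torus was at about (4.3, 3.6) and moved to about (6.7, 4.9).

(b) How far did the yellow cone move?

1.5

The yellow cone was near (11.4, 4.5) before and (11.3, 6.0) after, so it travelled √(0.1² + 1.5²) ≈ 1.5 units.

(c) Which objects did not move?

the white torus and the purple torus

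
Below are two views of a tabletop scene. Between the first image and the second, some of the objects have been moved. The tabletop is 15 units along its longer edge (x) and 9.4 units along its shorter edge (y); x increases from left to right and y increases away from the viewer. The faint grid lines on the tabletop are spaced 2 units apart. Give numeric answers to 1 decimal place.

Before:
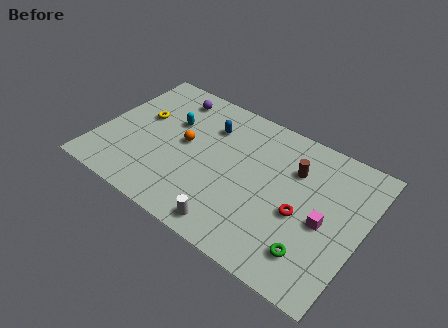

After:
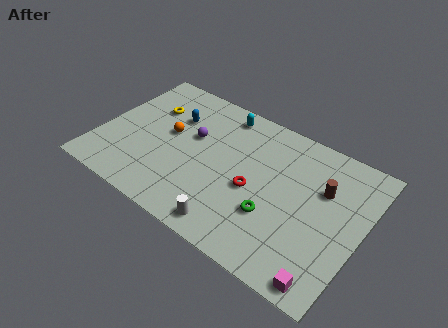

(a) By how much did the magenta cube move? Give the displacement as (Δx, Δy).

(0.7, -3.3)

From the two frames, the magenta cube sits at roughly (13.0, 4.2) before and (13.7, 0.9) after.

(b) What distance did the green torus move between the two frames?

2.6

The green torus moved from about (12.7, 2.0) to (10.3, 3.1), a distance of √(2.4² + 1.1²) ≈ 2.6.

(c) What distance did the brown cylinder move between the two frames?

1.7

The brown cylinder was near (10.9, 6.6) before and (12.6, 6.2) after, so it travelled √(1.7² + 0.4²) ≈ 1.7 units.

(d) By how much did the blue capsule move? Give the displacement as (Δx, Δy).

(-2.1, -0.4)

The blue capsule started near (5.9, 6.9) and ended near (3.8, 6.5).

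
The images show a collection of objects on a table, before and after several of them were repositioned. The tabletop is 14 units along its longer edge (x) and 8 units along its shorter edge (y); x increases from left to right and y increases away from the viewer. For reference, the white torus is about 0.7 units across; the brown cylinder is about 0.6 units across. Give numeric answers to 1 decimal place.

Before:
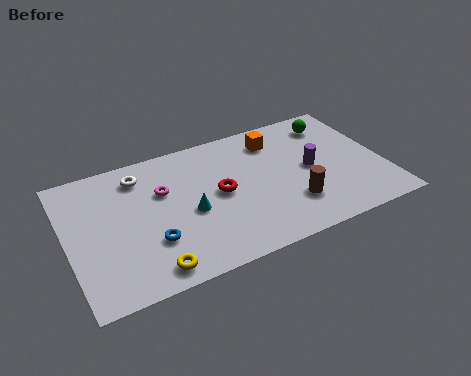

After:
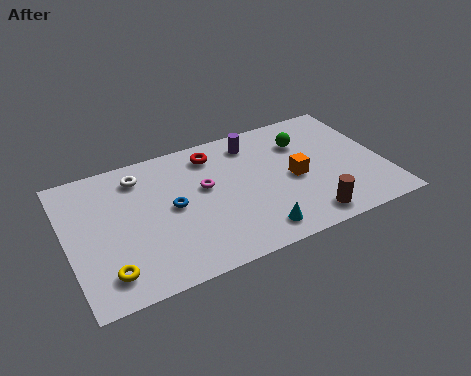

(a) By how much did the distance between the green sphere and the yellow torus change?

-0.3

Before: roughly 10.5 units apart; after: 10.2. That's 0.3 units closer together.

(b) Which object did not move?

the white torus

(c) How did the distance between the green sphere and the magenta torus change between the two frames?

-3.3

Before: roughly 8.0 units apart; after: 4.7. That's 3.3 units closer together.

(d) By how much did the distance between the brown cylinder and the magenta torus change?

-0.7

Before: roughly 6.2 units apart; after: 5.5. That's 0.7 units closer together.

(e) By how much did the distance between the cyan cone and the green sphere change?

-2.1

They were about 7.5 units apart before and 5.4 after — 2.1 units closer together.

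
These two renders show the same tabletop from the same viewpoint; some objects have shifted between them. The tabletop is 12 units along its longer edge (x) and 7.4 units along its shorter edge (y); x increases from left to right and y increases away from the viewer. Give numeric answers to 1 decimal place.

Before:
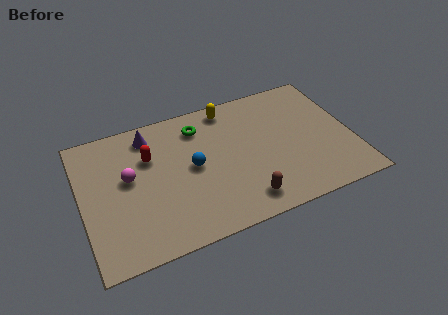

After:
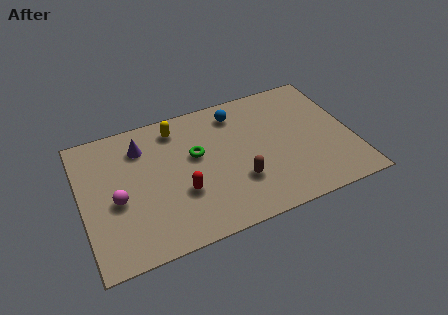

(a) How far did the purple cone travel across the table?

0.6

The purple cone moved from about (3.2, 6.2) to (2.8, 5.7), a distance of √(0.4² + 0.5²) ≈ 0.6.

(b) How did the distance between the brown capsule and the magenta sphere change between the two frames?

-0.3

The distance was about 5.7 in the first image and 5.4 in the second, so they moved 0.3 units closer together.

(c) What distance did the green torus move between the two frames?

1.5

The green torus moved from about (5.4, 5.9) to (5.1, 4.4), a distance of √(0.3² + 1.5²) ≈ 1.5.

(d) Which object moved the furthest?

the blue sphere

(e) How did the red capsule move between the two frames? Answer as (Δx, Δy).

(1.2, -2.4)

From the two frames, the red capsule sits at roughly (3.1, 5.0) before and (4.3, 2.6) after.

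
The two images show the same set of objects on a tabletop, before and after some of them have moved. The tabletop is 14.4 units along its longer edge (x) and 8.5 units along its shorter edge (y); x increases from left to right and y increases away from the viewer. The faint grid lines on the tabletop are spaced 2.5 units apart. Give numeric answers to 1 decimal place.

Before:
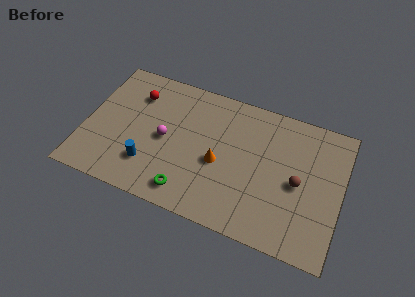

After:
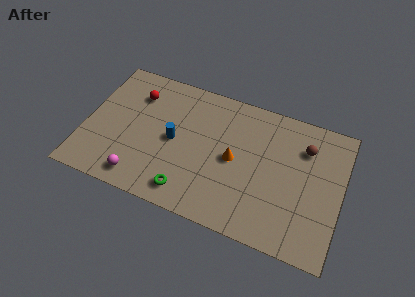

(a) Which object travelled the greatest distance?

the magenta sphere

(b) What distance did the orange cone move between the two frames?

0.9

The orange cone was near (7.6, 3.7) before and (8.4, 4.2) after, so it travelled √(0.8² + 0.5²) ≈ 0.9 units.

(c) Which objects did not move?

the green torus and the red sphere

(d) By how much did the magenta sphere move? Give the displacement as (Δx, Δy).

(-1.1, -2.9)

The magenta sphere started near (4.5, 4.1) and ended near (3.4, 1.2).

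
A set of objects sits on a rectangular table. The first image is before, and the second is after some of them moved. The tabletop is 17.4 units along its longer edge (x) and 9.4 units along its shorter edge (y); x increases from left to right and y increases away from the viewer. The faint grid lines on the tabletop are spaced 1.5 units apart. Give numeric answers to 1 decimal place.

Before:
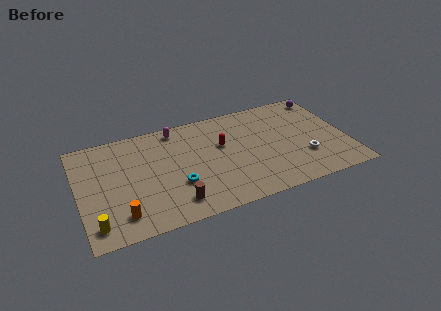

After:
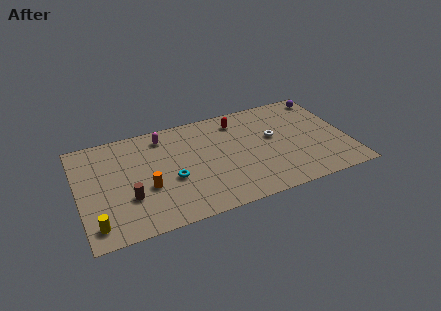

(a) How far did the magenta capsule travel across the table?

1.0

The magenta capsule moved from about (6.6, 8.3) to (5.7, 7.9), a distance of √(0.9² + 0.4²) ≈ 1.0.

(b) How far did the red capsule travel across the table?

2.2

The red capsule moved from about (9.4, 5.8) to (10.6, 7.7), a distance of √(1.2² + 1.9²) ≈ 2.2.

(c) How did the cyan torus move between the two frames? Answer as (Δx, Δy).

(-0.3, 0.6)

The cyan torus started near (6.2, 3.2) and ended near (5.9, 3.8).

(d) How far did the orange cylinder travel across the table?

2.5

The orange cylinder moved from about (2.5, 1.8) to (4.3, 3.6), a distance of √(1.8² + 1.8²) ≈ 2.5.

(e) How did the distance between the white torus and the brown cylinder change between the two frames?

+1.2

The distance was about 8.7 in the first image and 9.9 in the second, so they moved 1.2 units further apart.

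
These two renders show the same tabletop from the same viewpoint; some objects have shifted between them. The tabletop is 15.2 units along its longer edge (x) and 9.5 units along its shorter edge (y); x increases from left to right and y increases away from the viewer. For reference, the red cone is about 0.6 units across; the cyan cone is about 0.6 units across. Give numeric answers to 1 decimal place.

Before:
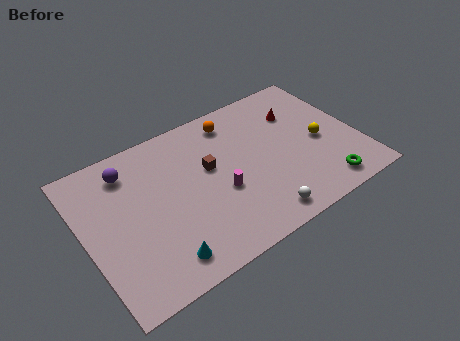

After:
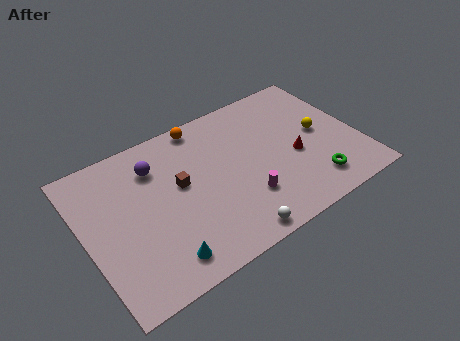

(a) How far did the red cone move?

2.9

The red cone moved from about (12.3, 6.8) to (11.6, 4.0), a distance of √(0.7² + 2.8²) ≈ 2.9.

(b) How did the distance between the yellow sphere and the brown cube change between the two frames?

+1.7

They were about 6.2 units apart before and 7.9 after — 1.7 units further apart.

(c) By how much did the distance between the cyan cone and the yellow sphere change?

+0.3

The distance was about 9.9 in the first image and 10.2 in the second, so they moved 0.3 units further apart.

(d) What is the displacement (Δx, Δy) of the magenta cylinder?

(1.2, -1.1)

The magenta cylinder started near (7.3, 3.8) and ended near (8.5, 2.7).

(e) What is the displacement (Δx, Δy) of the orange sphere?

(-1.7, 0.6)

The orange sphere started near (8.8, 8.0) and ended near (7.1, 8.6).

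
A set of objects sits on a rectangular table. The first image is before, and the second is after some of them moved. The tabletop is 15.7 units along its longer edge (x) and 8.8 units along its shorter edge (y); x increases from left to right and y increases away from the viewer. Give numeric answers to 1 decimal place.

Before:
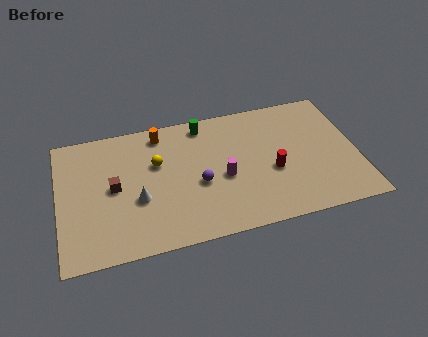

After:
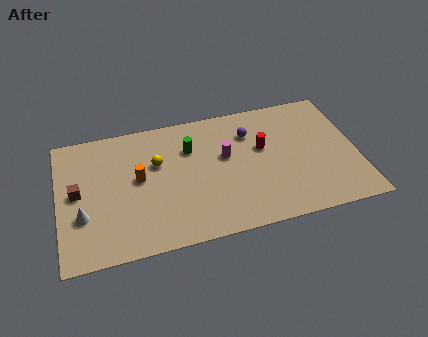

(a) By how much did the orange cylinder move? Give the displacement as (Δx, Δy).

(-1.3, -2.8)

The orange cylinder started near (5.5, 7.6) and ended near (4.2, 4.8).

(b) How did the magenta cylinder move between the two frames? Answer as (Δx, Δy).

(0.2, 1.4)

From the two frames, the magenta cylinder sits at roughly (8.6, 3.8) before and (8.8, 5.2) after.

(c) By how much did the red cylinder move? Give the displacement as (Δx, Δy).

(-0.4, 1.7)

From the two frames, the red cylinder sits at roughly (11.2, 3.6) before and (10.8, 5.3) after.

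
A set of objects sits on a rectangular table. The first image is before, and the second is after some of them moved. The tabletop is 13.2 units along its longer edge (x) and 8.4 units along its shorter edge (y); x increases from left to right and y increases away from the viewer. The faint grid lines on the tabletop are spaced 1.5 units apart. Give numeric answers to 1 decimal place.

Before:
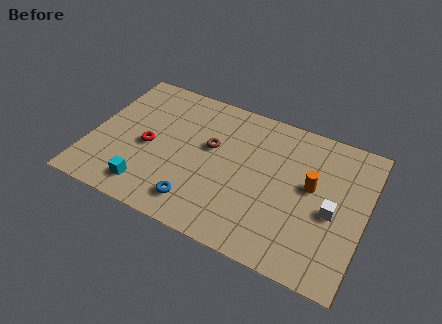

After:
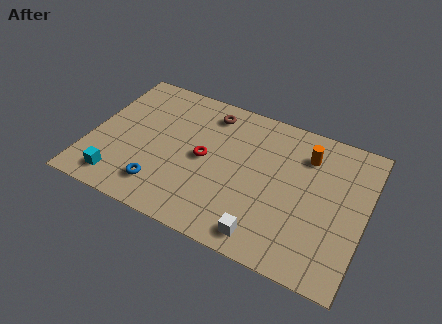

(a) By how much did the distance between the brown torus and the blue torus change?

+2.1

They were about 3.5 units apart before and 5.6 after — 2.1 units further apart.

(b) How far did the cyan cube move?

1.4

From (3.1, 1.4) to (1.7, 1.3), the cyan cube covered √(1.4² + 0.1²) ≈ 1.4 units.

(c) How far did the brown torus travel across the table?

2.0

The brown torus moved from about (5.7, 5.0) to (5.4, 7.0), a distance of √(0.3² + 2.0²) ≈ 2.0.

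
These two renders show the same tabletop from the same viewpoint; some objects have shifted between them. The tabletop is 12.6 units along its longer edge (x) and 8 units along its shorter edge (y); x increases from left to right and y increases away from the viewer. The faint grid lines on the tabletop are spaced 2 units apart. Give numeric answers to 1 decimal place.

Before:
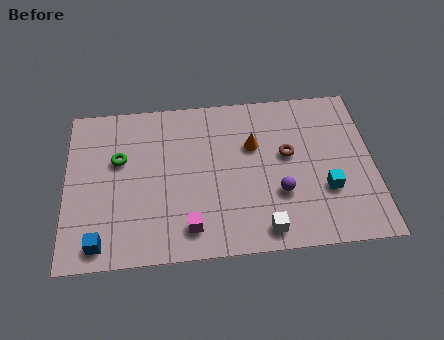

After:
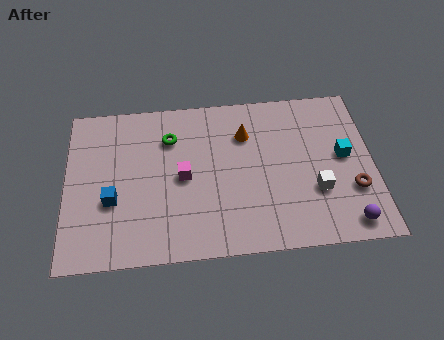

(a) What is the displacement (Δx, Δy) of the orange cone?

(-0.3, 0.6)

The orange cone started near (7.7, 5.2) and ended near (7.4, 5.8).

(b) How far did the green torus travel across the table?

2.3

The green torus was near (2.2, 5.0) before and (4.3, 5.9) after, so it travelled √(2.1² + 0.9²) ≈ 2.3 units.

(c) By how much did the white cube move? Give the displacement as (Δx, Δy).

(2.2, 1.7)

The white cube was at about (8.0, 1.0) and moved to about (10.2, 2.7).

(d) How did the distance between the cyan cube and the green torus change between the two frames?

-1.4

The distance was about 8.7 in the first image and 7.3 in the second, so they moved 1.4 units closer together.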